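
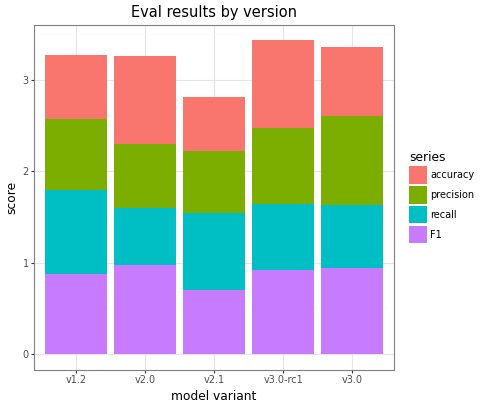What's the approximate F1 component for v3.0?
F1 top ≈ 1.0, bottom ≈ 0.0; segment ≈ 1.0.

≈ 1.0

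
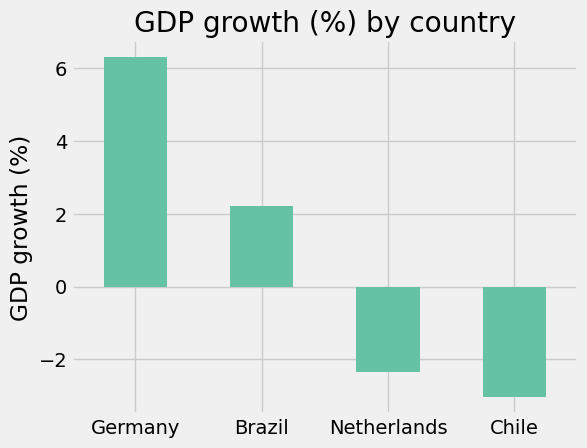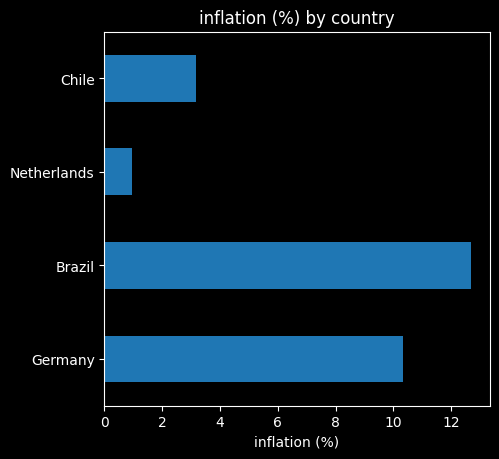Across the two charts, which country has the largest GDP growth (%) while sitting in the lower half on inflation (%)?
Chart 2 median inflation (%) ≈ 6; below-median countries: Netherlands, Chile. Among those, Netherlands has the highest GDP growth (%) (≈ -2).

Netherlands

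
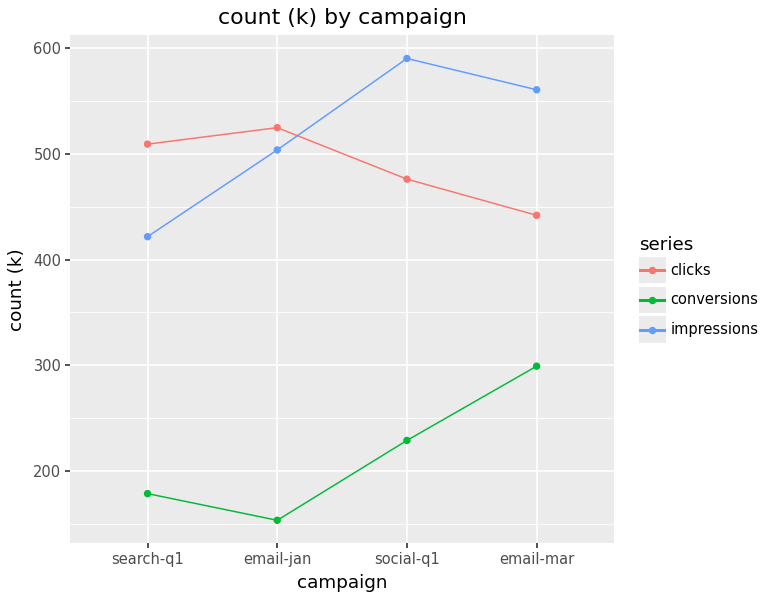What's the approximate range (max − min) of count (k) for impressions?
Max social-q1 ≈ 600, min search-q1 ≈ 400; range ≈ 200.

≈ 200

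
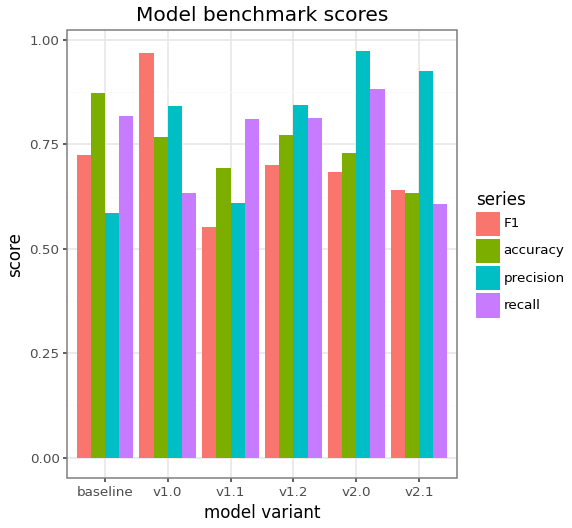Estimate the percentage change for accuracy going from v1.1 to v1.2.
≈ +14.3%

v1.1 ≈ 0.7, v1.2 ≈ 0.8; (0.8 − 0.7) / 0.7 ≈ +14.3%.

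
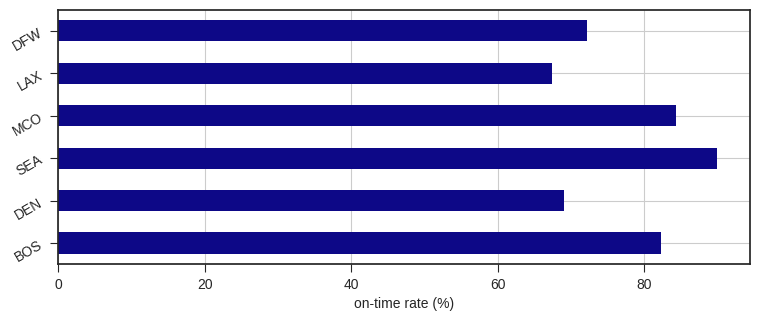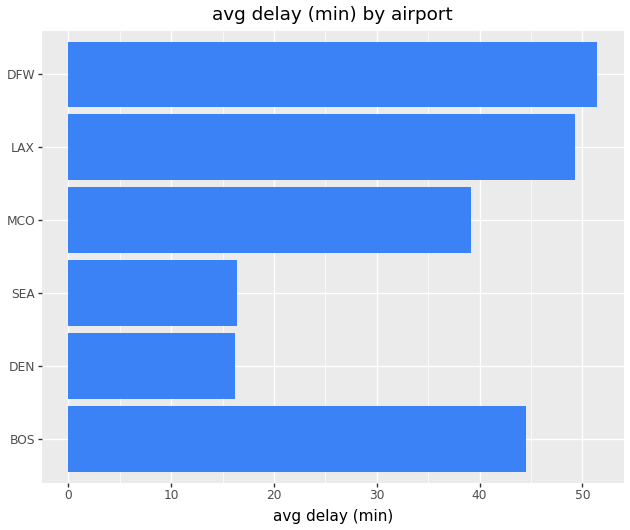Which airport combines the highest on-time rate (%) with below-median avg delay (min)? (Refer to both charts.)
Chart 2 median avg delay (min) ≈ 40; below-median airports: DEN, SEA, MCO. Among those, SEA has the highest on-time rate (%) (≈ 90).

SEA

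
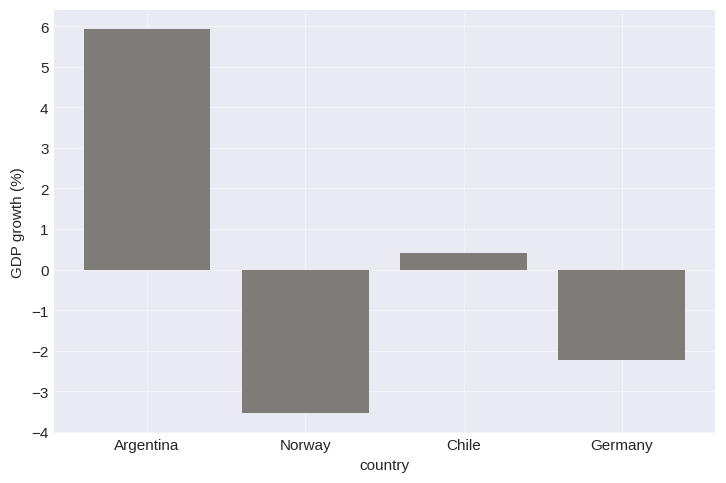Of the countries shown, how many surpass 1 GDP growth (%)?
Above 1: Argentina.

1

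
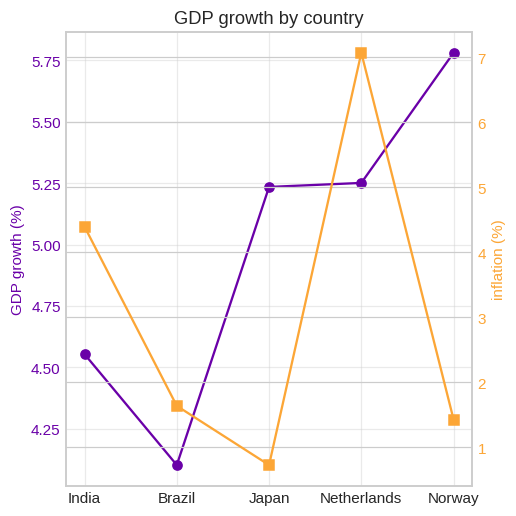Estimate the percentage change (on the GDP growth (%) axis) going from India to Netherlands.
≈ +13%

India ≈ 4.6, Netherlands ≈ 5.2; (5.2 − 4.6) / 4.6 ≈ +13%.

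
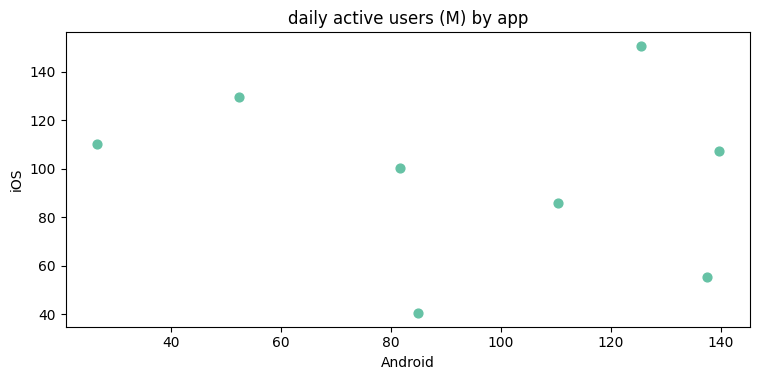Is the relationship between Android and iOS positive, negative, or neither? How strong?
no clear correlation

Points are roughly uncorrelated; weak (|r| ≈ 0.2).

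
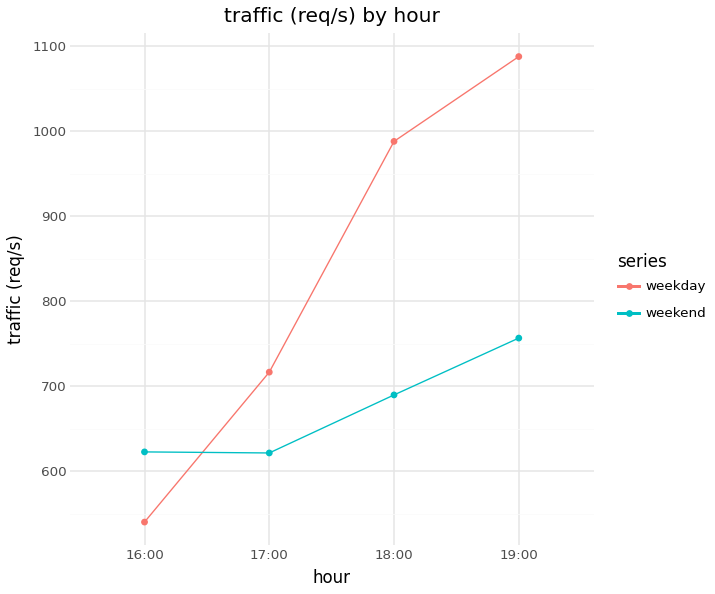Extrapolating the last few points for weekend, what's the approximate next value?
Last three: 600, 700, 750 → slope ≈ 75/step → next ≈ 825.

≈ 825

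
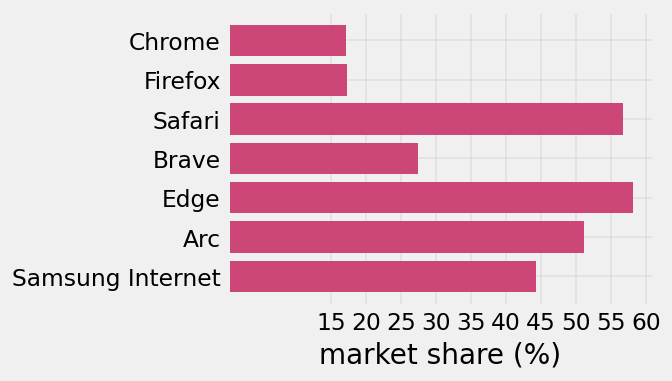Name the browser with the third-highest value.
Top 4: Edge ≈ 60, Safari ≈ 55, Arc ≈ 50, Samsung Internet ≈ 45.

Arc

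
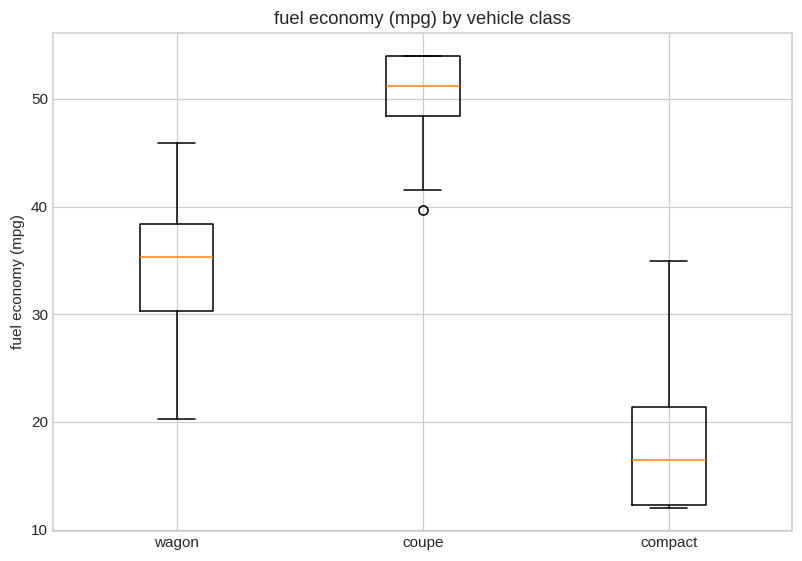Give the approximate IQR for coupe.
Q3 ≈ 55, Q1 ≈ 50; IQR ≈ 5.

≈ 5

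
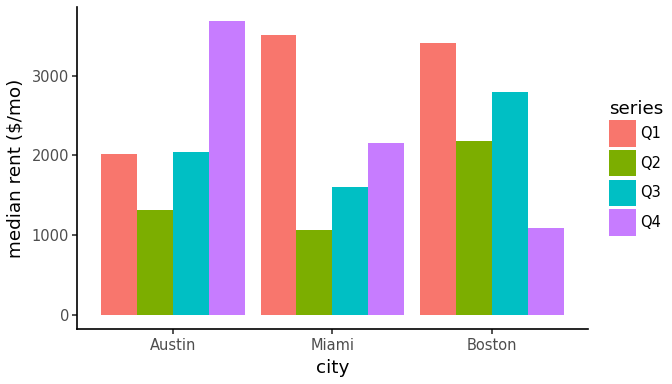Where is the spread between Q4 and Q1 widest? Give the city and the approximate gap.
Boston: Q4 ≈ 1000, Q1 ≈ 3500 → gap ≈ 2500. Next-largest (Austin) is only ≈ 1500.

Boston, ≈ 2500 $/mo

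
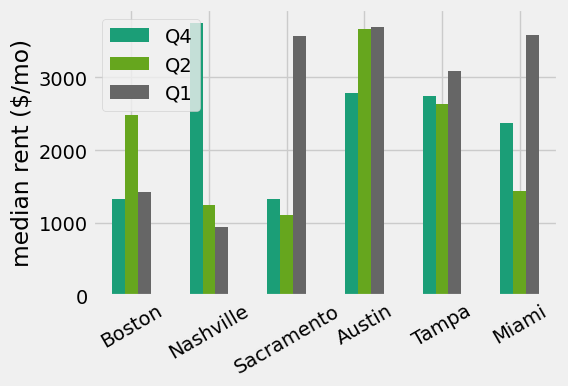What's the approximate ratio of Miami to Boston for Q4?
Miami ≈ 2500, Boston ≈ 1500; 2500/1500 ≈ 1.67.

≈ 1.67×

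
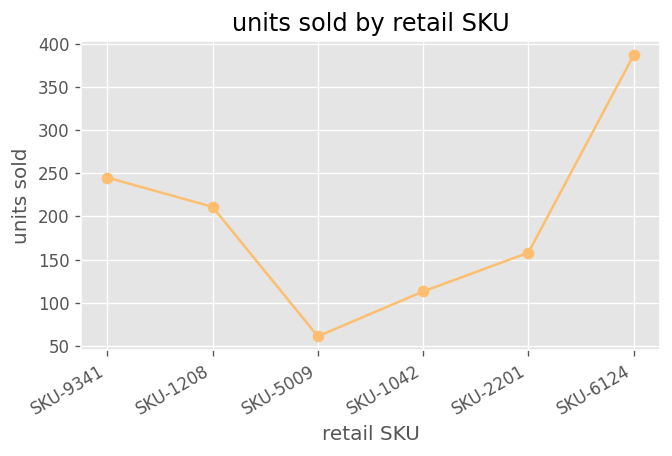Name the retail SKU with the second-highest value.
Top 3: SKU-6124 ≈ 400, SKU-9341 ≈ 250, SKU-1208 ≈ 200.

SKU-9341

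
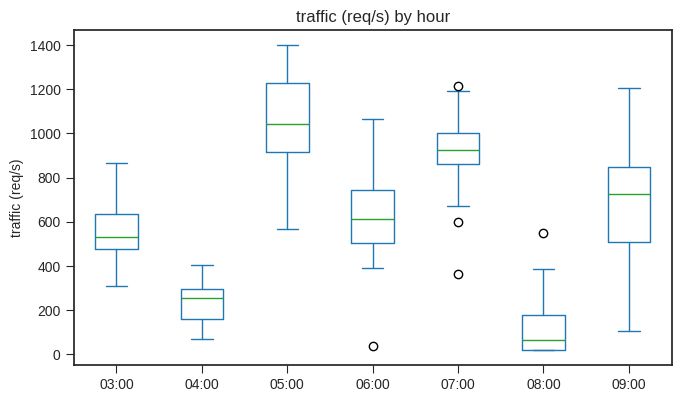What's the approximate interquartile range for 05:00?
Q3 ≈ 1200, Q1 ≈ 900; IQR ≈ 300.

≈ 300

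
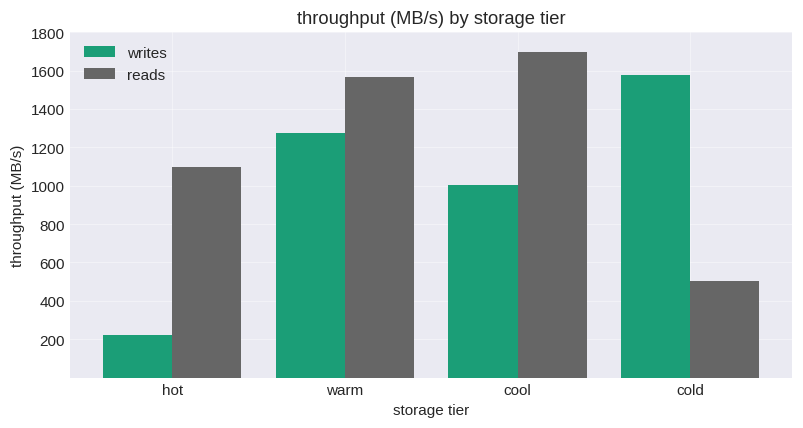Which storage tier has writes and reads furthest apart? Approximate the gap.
cold: writes ≈ 1600, reads ≈ 600 → gap ≈ 1000. Next-largest (hot) is only ≈ 800.

cold, ≈ 1000 MB/s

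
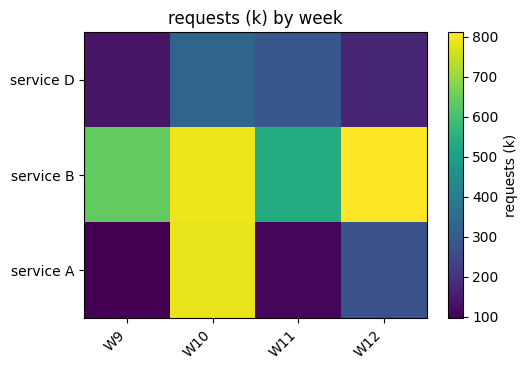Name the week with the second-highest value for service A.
Top 3 for service A: W10 ≈ 800, W12 ≈ 300, W11 ≈ 100.

W12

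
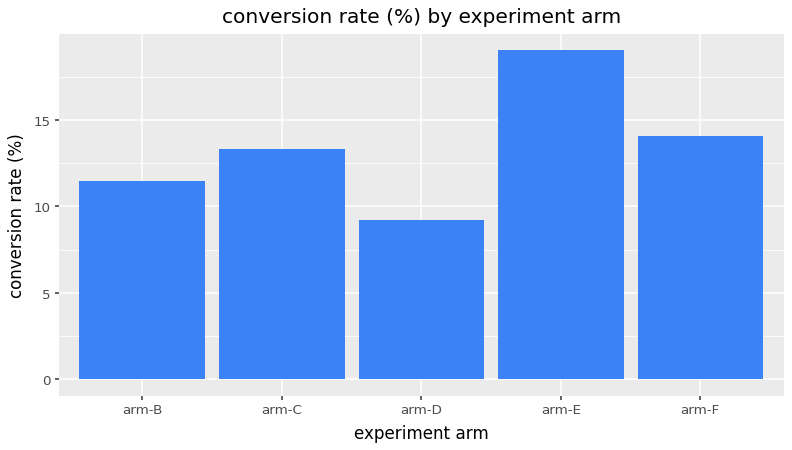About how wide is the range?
≈ 10

Max arm-E ≈ 20, min arm-D ≈ 10; range ≈ 10.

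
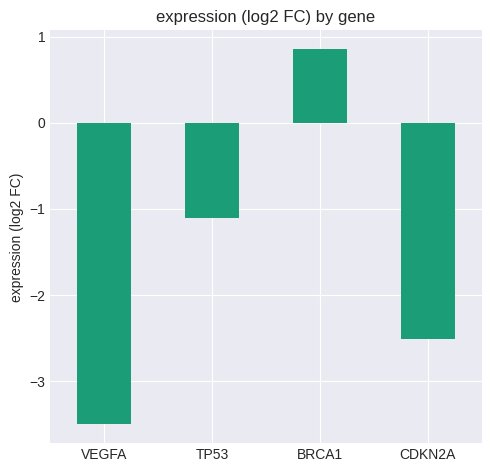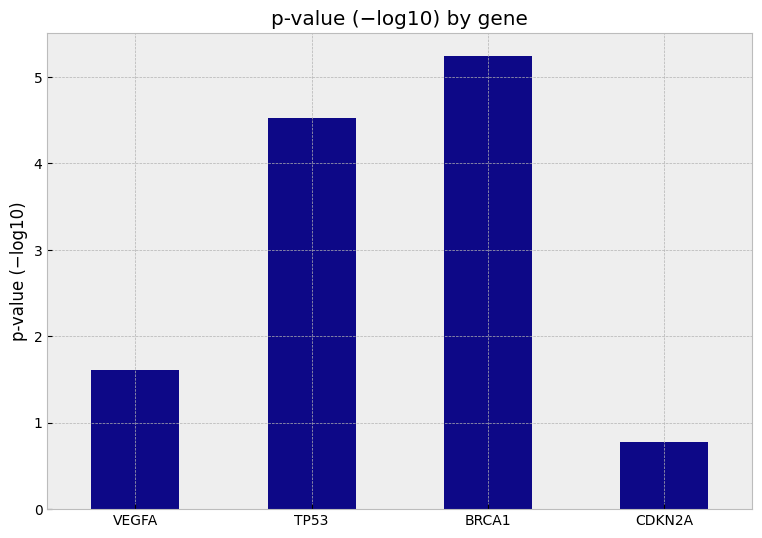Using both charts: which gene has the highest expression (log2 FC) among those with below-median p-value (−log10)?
Chart 2 median p-value (−log10) ≈ 3; below-median genes: VEGFA, CDKN2A. Among those, CDKN2A has the highest expression (log2 FC) (≈ -2.5).

CDKN2A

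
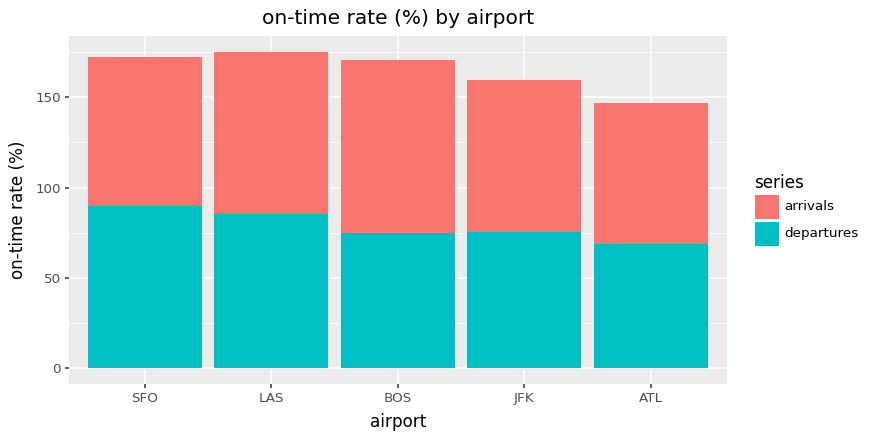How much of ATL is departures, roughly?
departures top ≈ 60, bottom ≈ 0; segment ≈ 60.

≈ 60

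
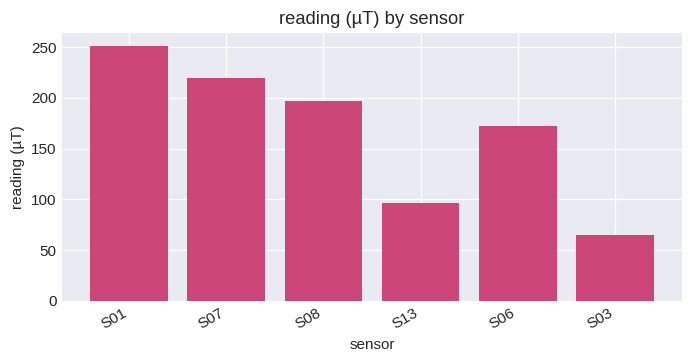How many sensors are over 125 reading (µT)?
4

Above 125: S01, S07, S08, S06.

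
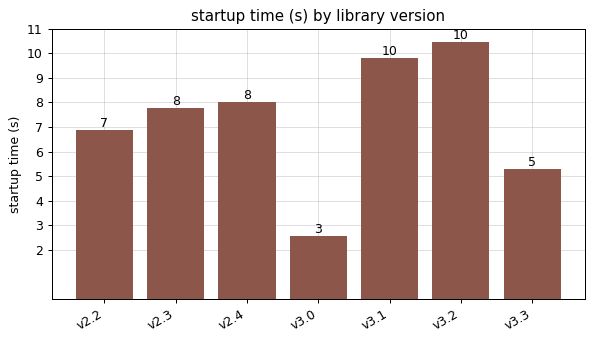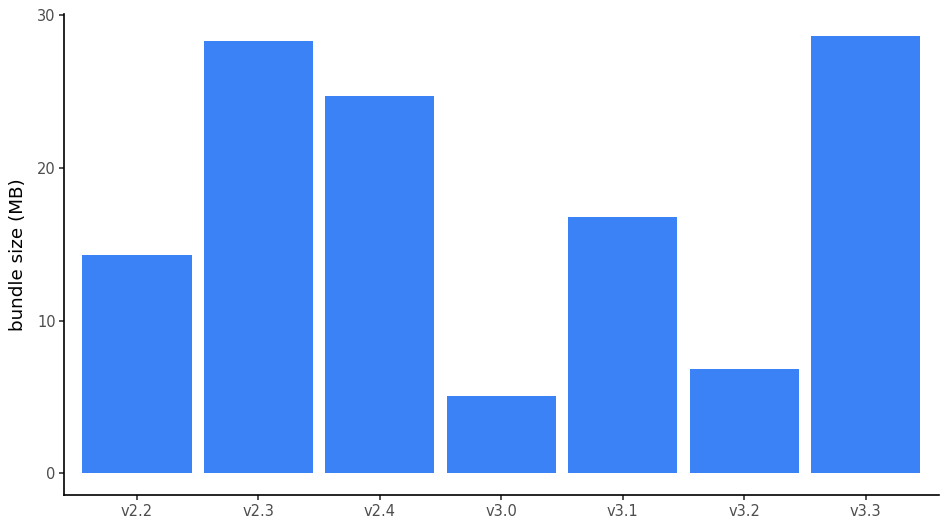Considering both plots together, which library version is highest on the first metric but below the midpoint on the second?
v3.2

Chart 2 median bundle size (MB) ≈ 15; below-median library versions: v2.2, v3.0, v3.2. Among those, v3.2 has the highest startup time (s) (≈ 10).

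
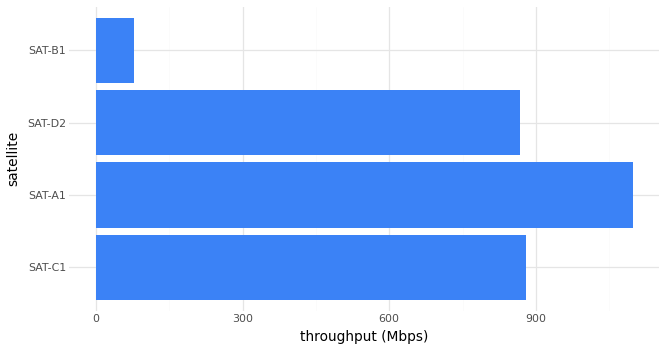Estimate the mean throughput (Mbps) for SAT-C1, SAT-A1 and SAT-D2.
≈ 967

(900 + 1100 + 900) / 3 ≈ 967.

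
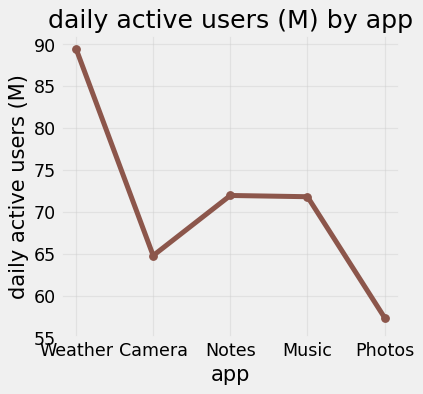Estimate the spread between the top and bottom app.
Max Weather ≈ 90, min Photos ≈ 55; range ≈ 35.

≈ 35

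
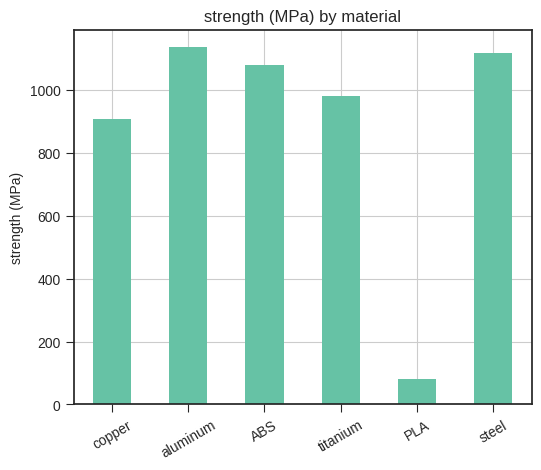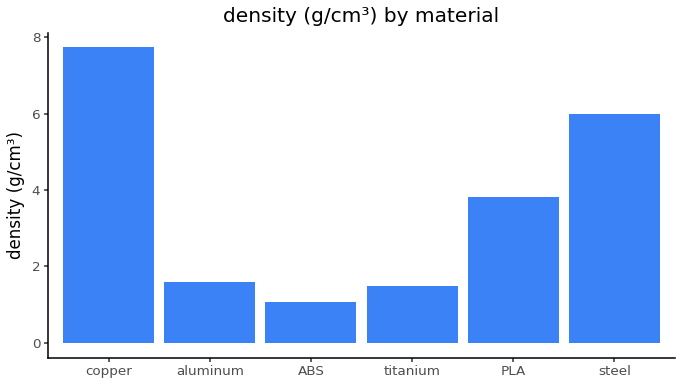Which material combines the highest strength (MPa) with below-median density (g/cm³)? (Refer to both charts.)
aluminum

Chart 2 median density (g/cm³) ≈ 3; below-median materials: aluminum, ABS, titanium. Among those, aluminum has the highest strength (MPa) (≈ 1200).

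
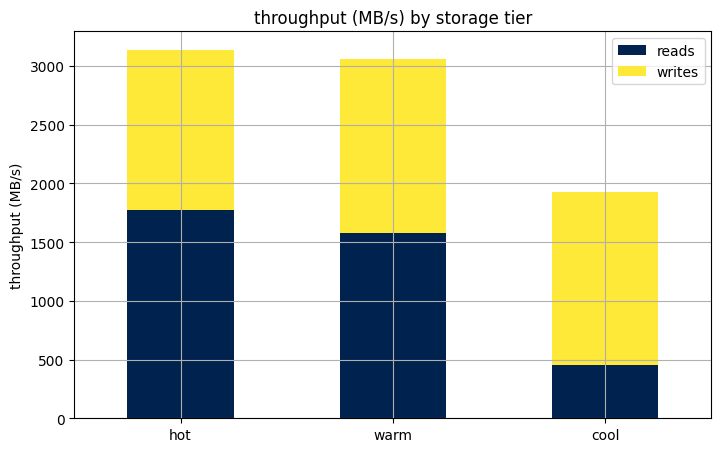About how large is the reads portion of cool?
≈ 500

reads top ≈ 500, bottom ≈ 0; segment ≈ 500.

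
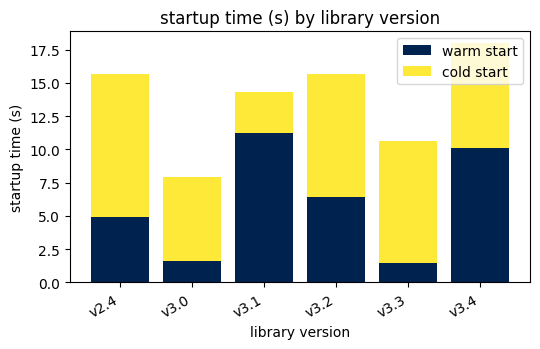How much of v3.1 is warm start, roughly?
warm start top ≈ 12, bottom ≈ 0; segment ≈ 12.

≈ 12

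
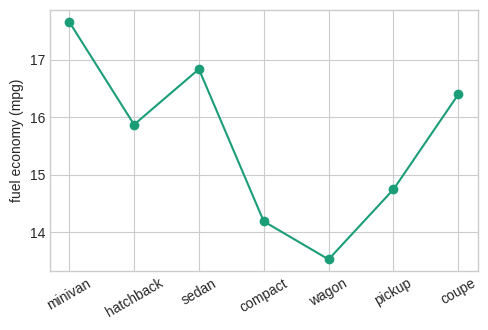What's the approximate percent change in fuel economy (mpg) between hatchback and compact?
≈ -12.5%

hatchback ≈ 16.0, compact ≈ 14.0; (14.0 − 16.0) / 16.0 ≈ -12.5%.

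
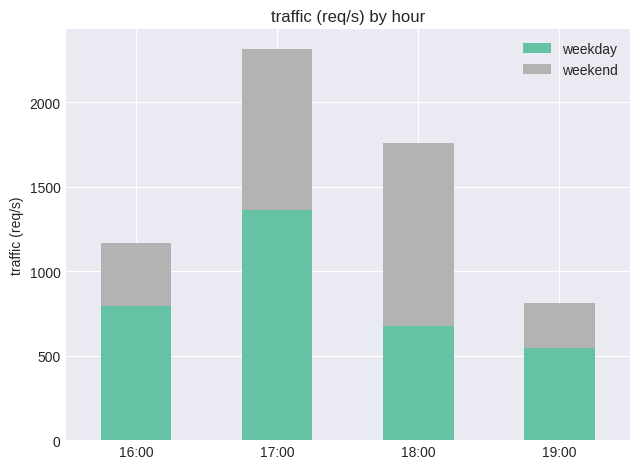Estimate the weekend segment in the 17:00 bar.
weekend top ≈ 2400, bottom ≈ 1400; segment ≈ 1000.

≈ 1000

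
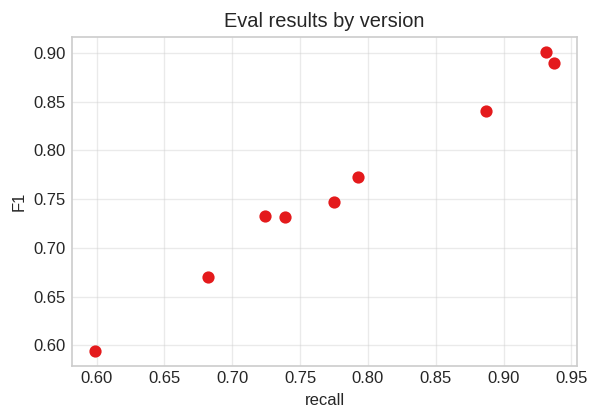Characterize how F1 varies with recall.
Points are positively correlated; strong (|r| ≈ 1.0).

positive, strong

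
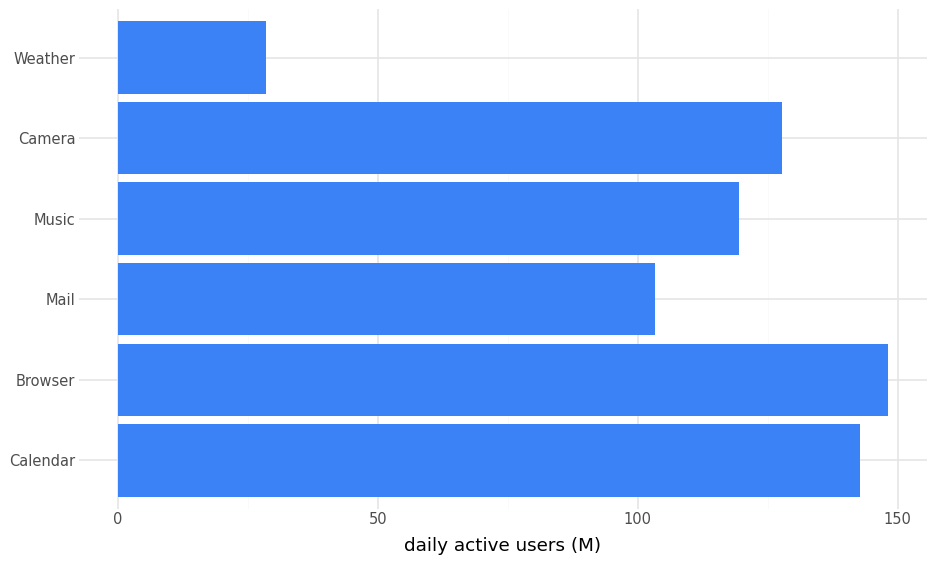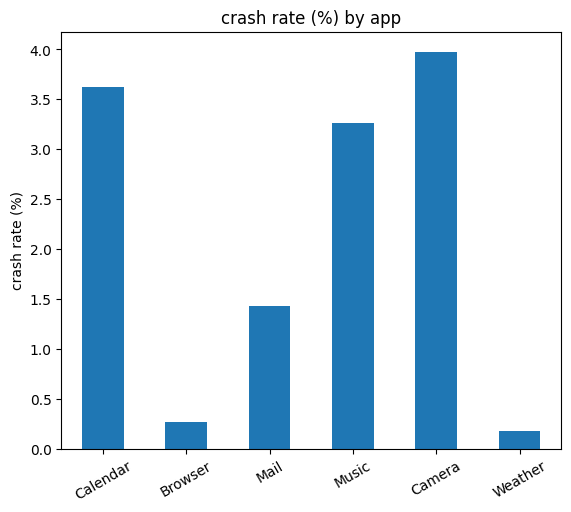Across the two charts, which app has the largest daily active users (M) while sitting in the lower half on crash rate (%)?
Browser

Chart 2 median crash rate (%) ≈ 2.5; below-median apps: Browser, Mail, Weather. Among those, Browser has the highest daily active users (M) (≈ 140).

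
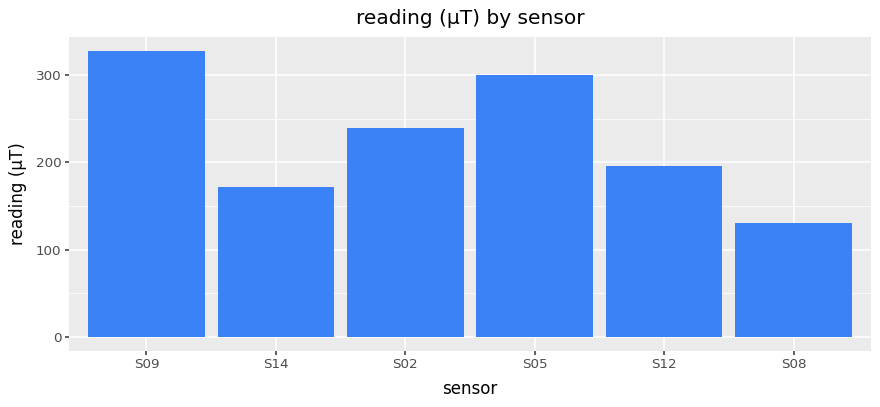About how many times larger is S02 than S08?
S02 ≈ 250, S08 ≈ 150; 250/150 ≈ 1.67.

≈ 1.67×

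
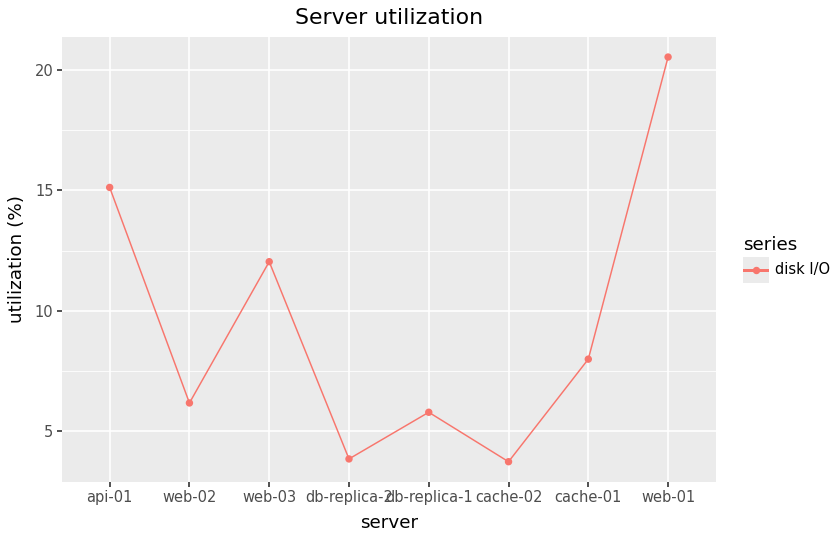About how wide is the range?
Max web-01 ≈ 20, min cache-02 ≈ 4; range ≈ 16.

≈ 16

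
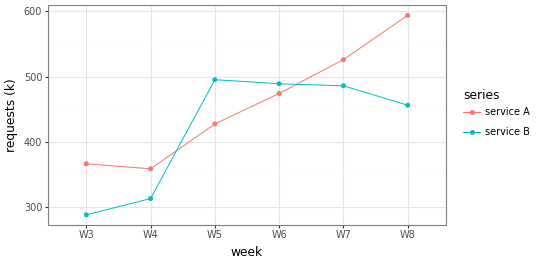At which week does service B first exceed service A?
W4: service B ≈ 300 vs service A ≈ 350 (not yet); W5: service B ≈ 500 vs service A ≈ 450 (first crossover).

W5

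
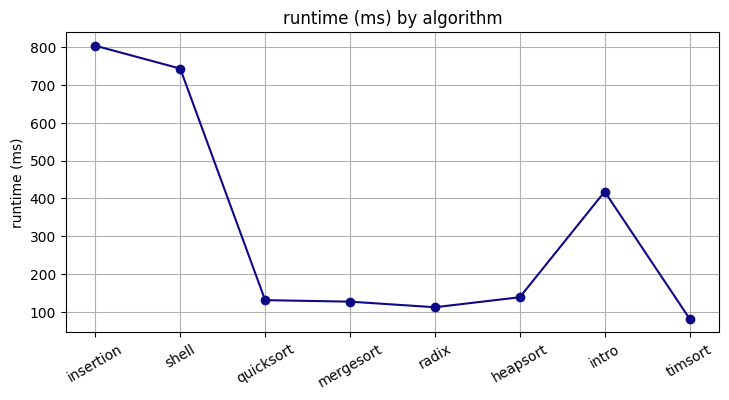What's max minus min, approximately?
≈ 700

Max insertion ≈ 800, min timsort ≈ 100; range ≈ 700.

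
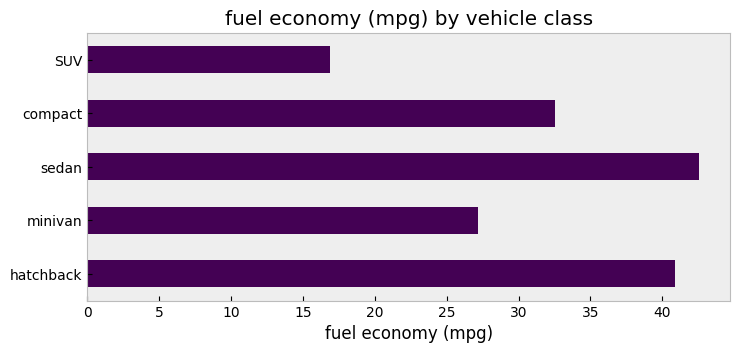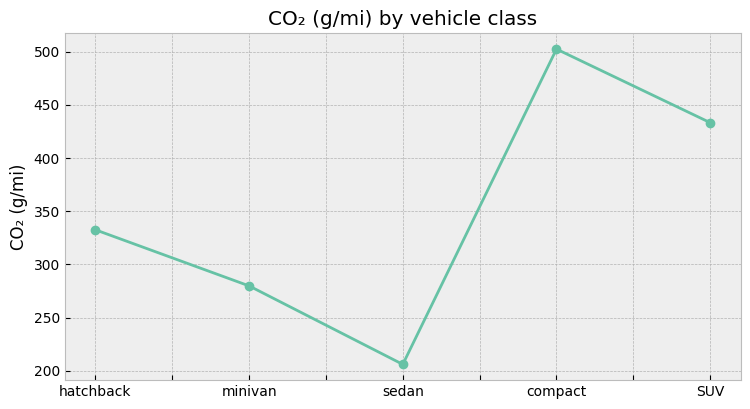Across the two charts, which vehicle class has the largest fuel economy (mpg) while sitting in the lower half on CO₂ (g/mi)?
Chart 2 median CO₂ (g/mi) ≈ 350; below-median vehicle classes: minivan, sedan. Among those, sedan has the highest fuel economy (mpg) (≈ 45).

sedan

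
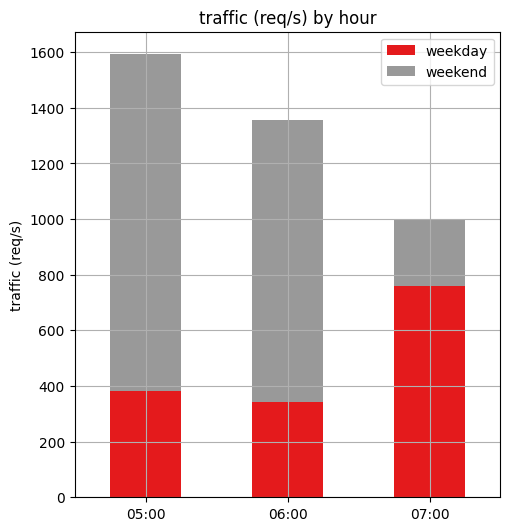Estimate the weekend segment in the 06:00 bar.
≈ 1000

weekend top ≈ 1400, bottom ≈ 400; segment ≈ 1000.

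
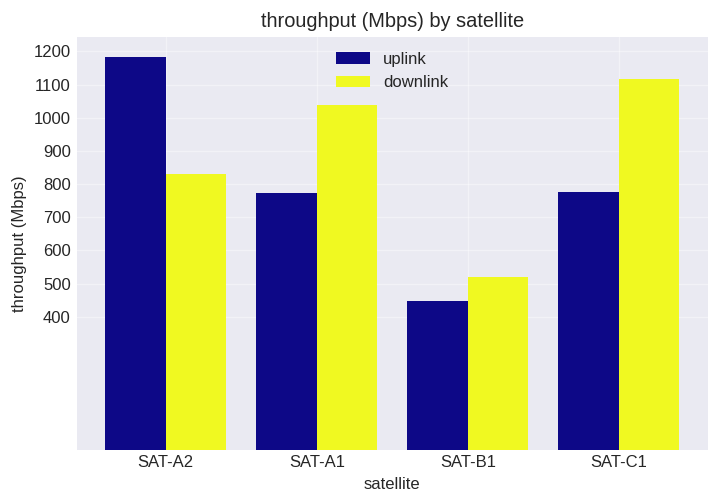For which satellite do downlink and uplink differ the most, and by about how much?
SAT-A2, ≈ 400 Mbps

SAT-A2: downlink ≈ 800, uplink ≈ 1200 → gap ≈ 400. Next-largest (SAT-C1) is only ≈ 300.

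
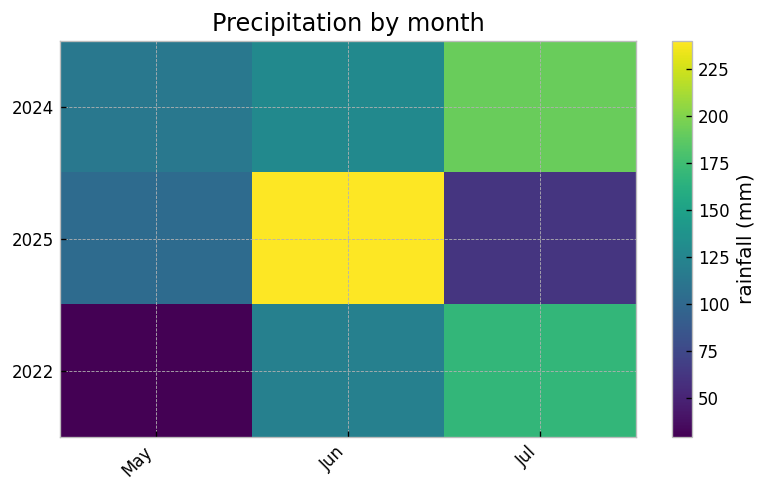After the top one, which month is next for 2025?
May

Top 3 for 2025: Jun ≈ 240, May ≈ 100, Jul ≈ 60.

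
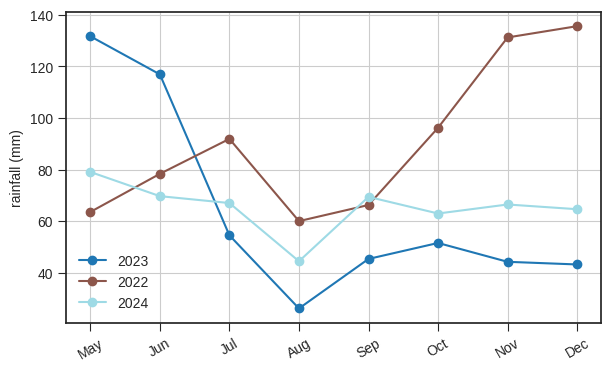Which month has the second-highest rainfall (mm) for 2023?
Jun

Top 3 for 2023: May ≈ 130, Jun ≈ 120, Jul ≈ 50.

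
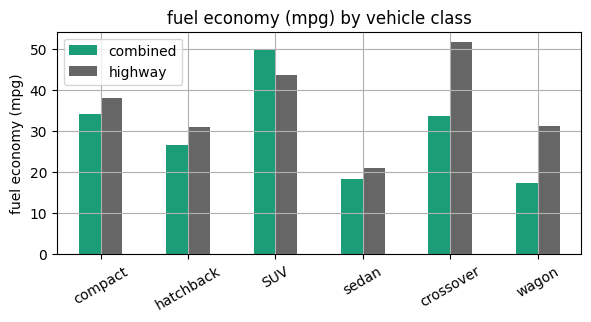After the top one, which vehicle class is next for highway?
Top 3 for highway: crossover ≈ 50, SUV ≈ 45, compact ≈ 40.

SUV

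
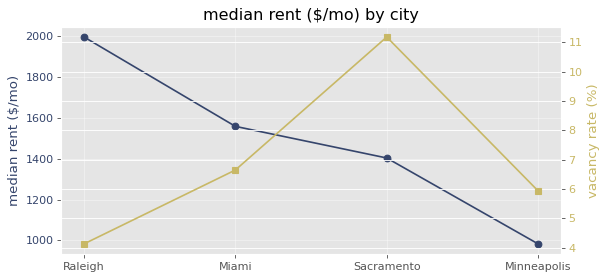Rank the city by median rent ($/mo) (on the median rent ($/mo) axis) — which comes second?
Top 3 (on the median rent ($/mo) axis): Raleigh ≈ 2000, Miami ≈ 1600, Sacramento ≈ 1400.

Miami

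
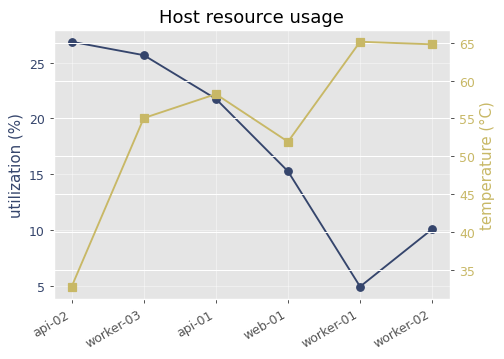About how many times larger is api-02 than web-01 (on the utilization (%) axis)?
api-02 ≈ 26, web-01 ≈ 16; 26/16 ≈ 1.62.

≈ 1.62×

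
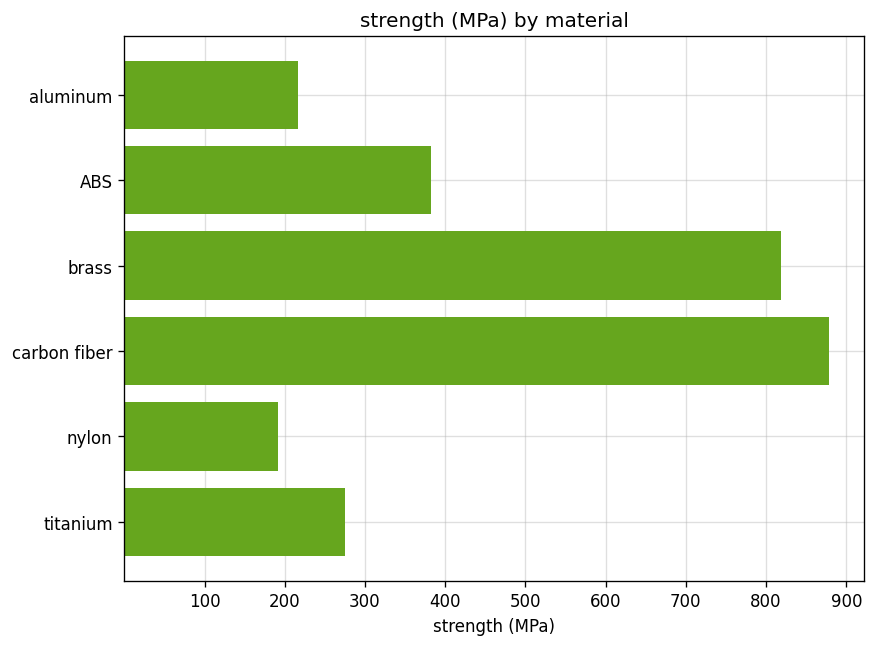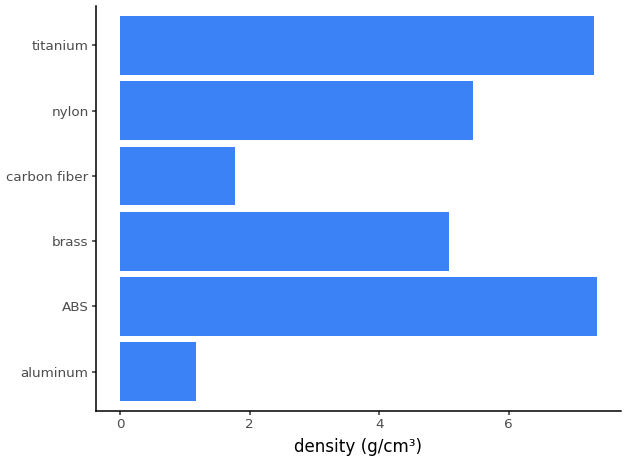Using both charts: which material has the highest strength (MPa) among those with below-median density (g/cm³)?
carbon fiber

Chart 2 median density (g/cm³) ≈ 5; below-median materials: aluminum, brass, carbon fiber. Among those, carbon fiber has the highest strength (MPa) (≈ 900).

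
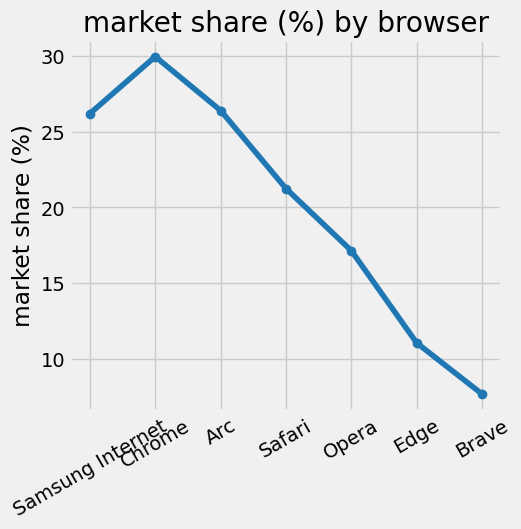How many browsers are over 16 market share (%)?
Above 16: Samsung Internet, Chrome, Arc, Safari, Opera.

5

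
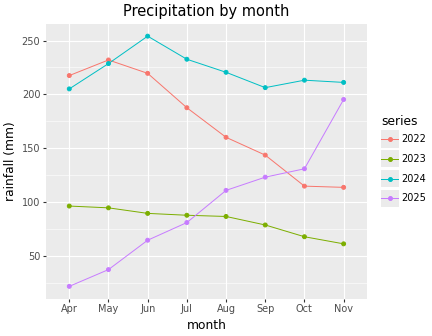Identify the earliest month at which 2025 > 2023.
Jul: 2025 ≈ 80 vs 2023 ≈ 80 (not yet); Aug: 2025 ≈ 120 vs 2023 ≈ 80 (first crossover).

Aug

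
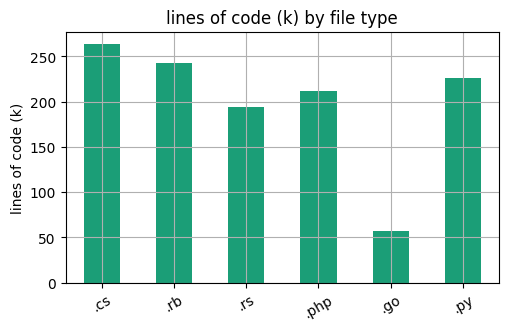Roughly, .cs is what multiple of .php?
.cs ≈ 275, .php ≈ 200; 275/200 ≈ 1.38.

≈ 1.38×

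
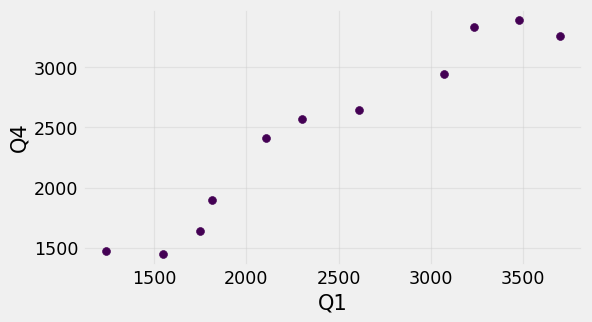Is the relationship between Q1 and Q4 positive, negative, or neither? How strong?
Points are positively correlated; strong (|r| ≈ 1.0).

positive, strong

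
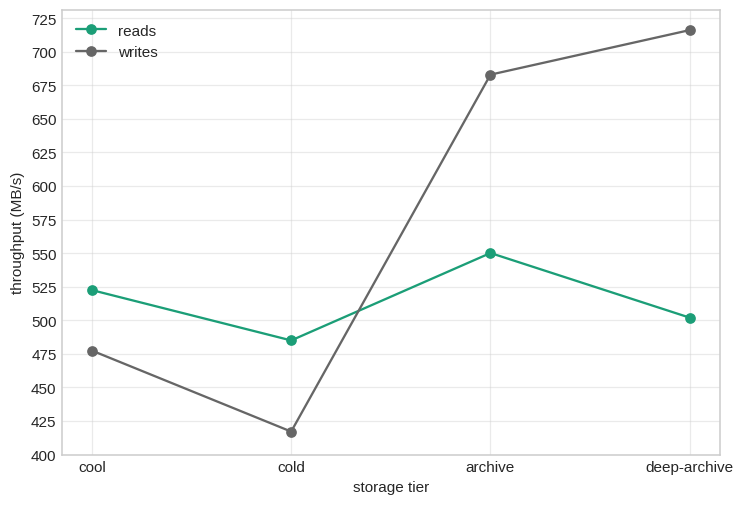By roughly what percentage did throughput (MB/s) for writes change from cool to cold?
≈ -10.5%

cool ≈ 475, cold ≈ 425; (425 − 475) / 475 ≈ -10.5%.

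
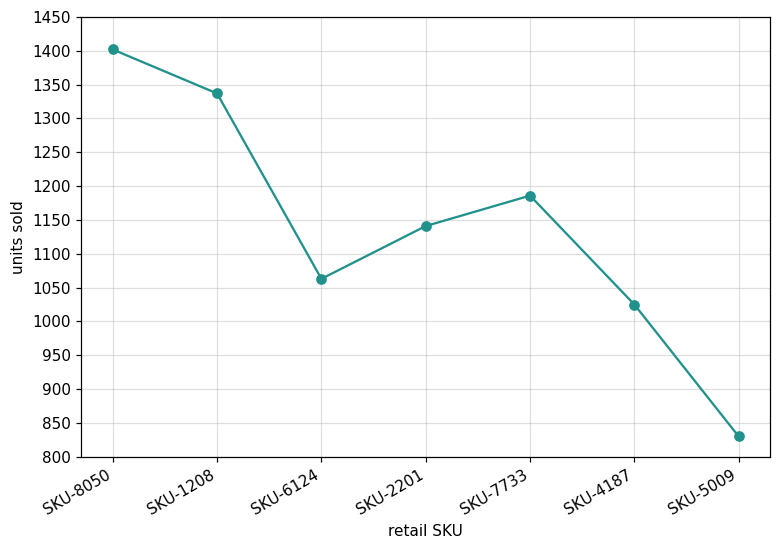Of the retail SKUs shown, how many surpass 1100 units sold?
4

Above 1100: SKU-8050, SKU-1208, SKU-2201, SKU-7733.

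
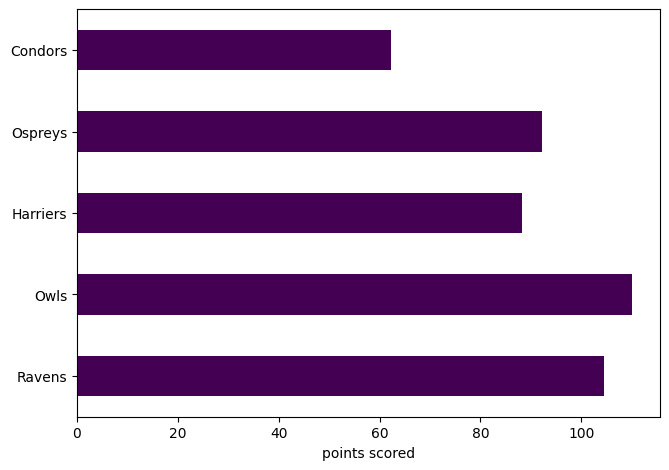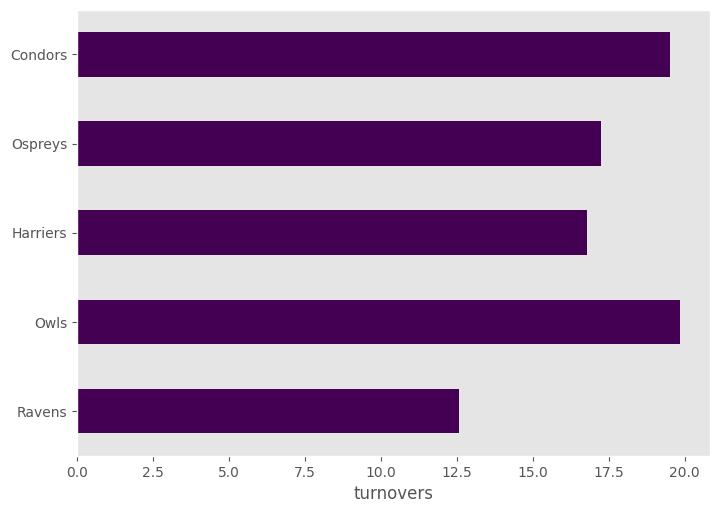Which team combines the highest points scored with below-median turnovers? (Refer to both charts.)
Chart 2 median turnovers ≈ 18; below-median teams: Ravens, Harriers. Among those, Ravens has the highest points scored (≈ 100).

Ravens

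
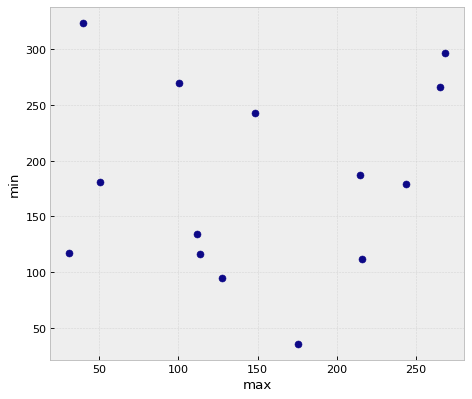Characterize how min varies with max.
Points are roughly uncorrelated; weak (|r| ≈ 0.1).

no clear correlation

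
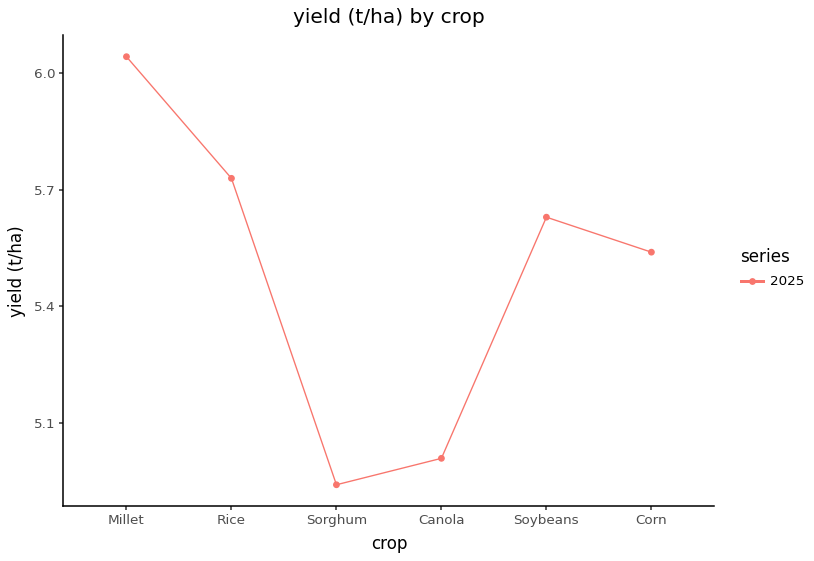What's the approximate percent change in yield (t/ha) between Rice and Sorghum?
Rice ≈ 5.7, Sorghum ≈ 4.9; (4.9 − 5.7) / 5.7 ≈ -14%.

≈ -14%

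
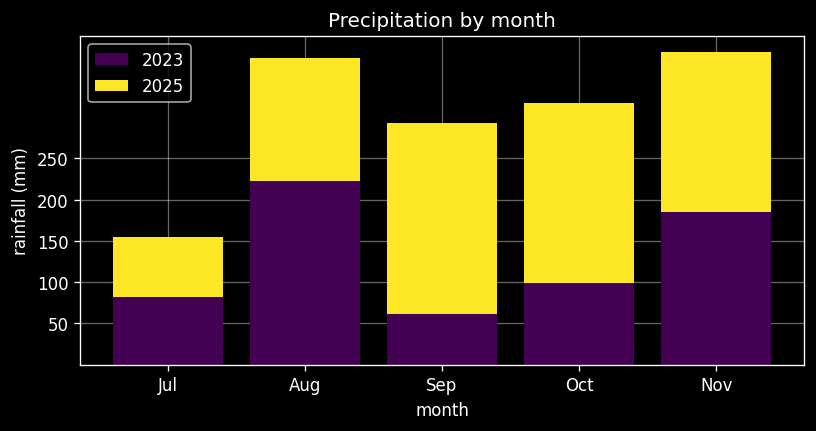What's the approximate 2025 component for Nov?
≈ 200

2025 top ≈ 400, bottom ≈ 200; segment ≈ 200.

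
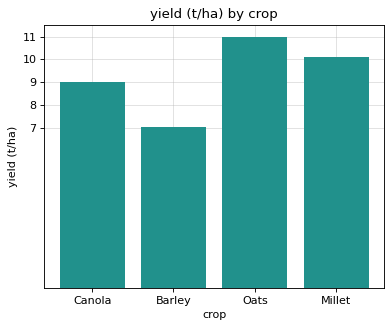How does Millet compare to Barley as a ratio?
≈ 1.43×

Millet ≈ 10, Barley ≈ 7; 10/7 ≈ 1.43.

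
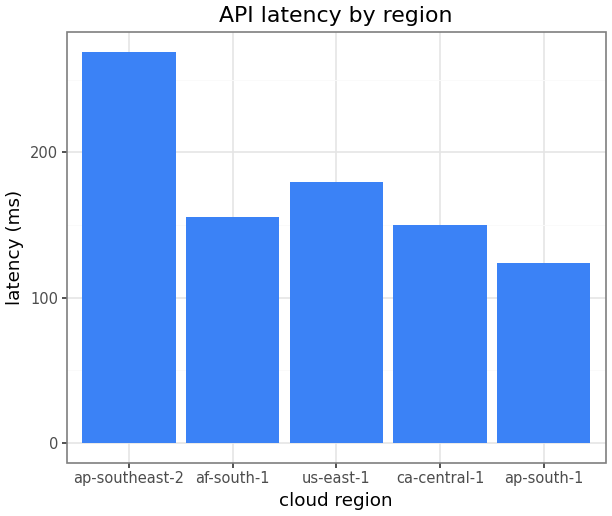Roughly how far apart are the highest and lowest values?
≈ 150

Max ap-southeast-2 ≈ 275, min ap-south-1 ≈ 125; range ≈ 150.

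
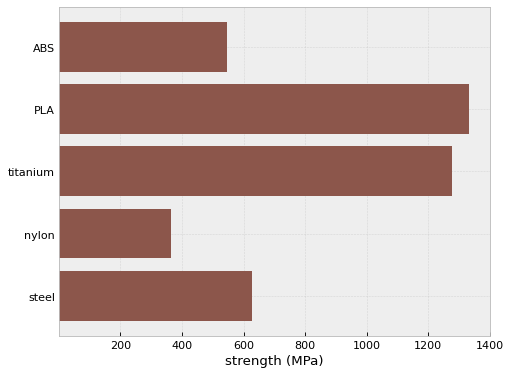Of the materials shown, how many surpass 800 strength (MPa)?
Above 800: PLA, titanium.

2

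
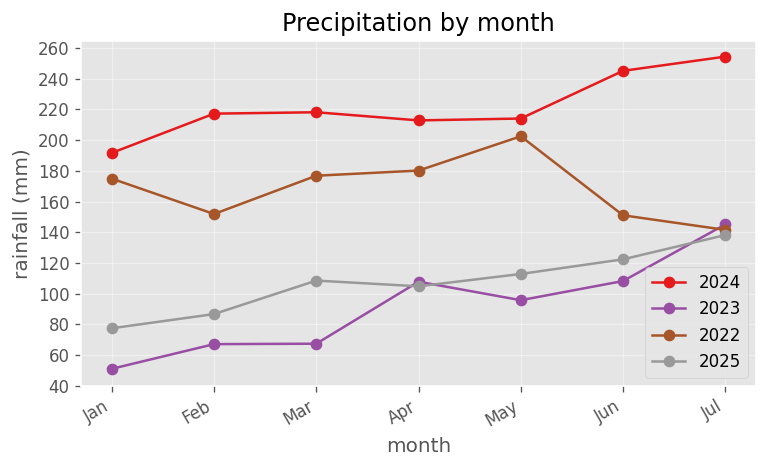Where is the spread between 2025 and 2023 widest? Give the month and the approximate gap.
Mar: 2025 ≈ 100, 2023 ≈ 60 → gap ≈ 40. Next-largest (Jan) is only ≈ 20.

Mar, ≈ 40 mm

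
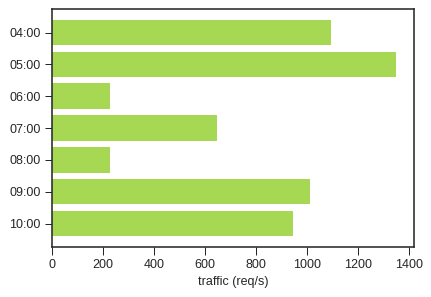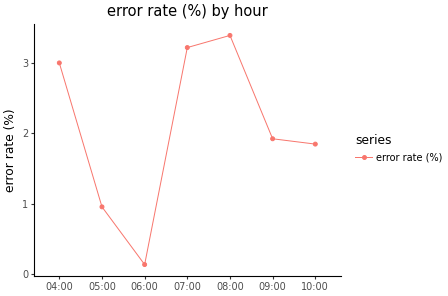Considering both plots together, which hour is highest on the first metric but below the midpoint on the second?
Chart 2 median error rate (%) ≈ 2; below-median hours: 05:00, 06:00, 10:00. Among those, 05:00 has the highest traffic (req/s) (≈ 1400).

05:00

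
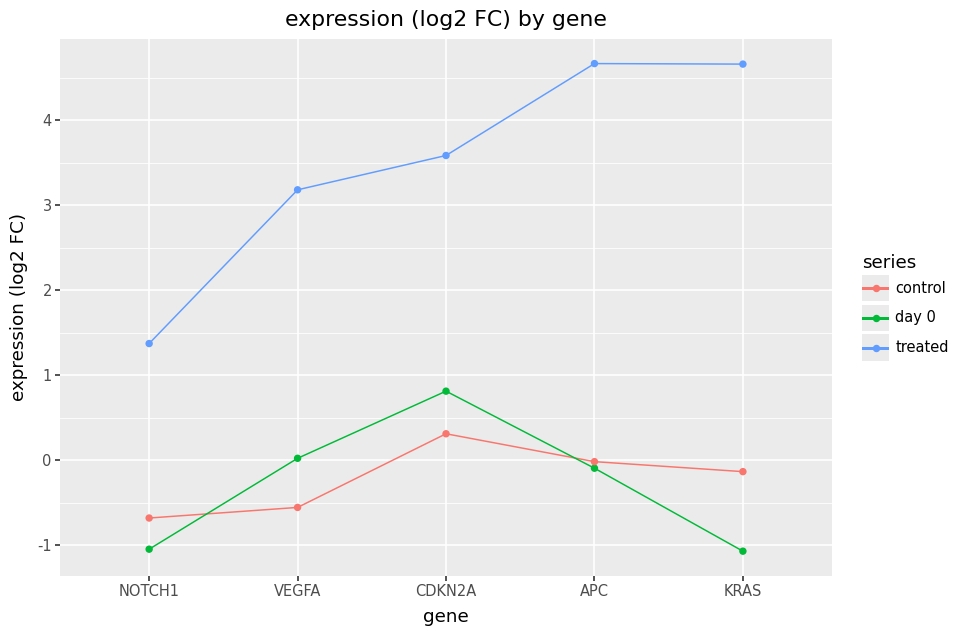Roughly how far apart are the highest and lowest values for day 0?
≈ 2.0

Max CDKN2A ≈ 1.0, min KRAS ≈ -1.0; range ≈ 2.0.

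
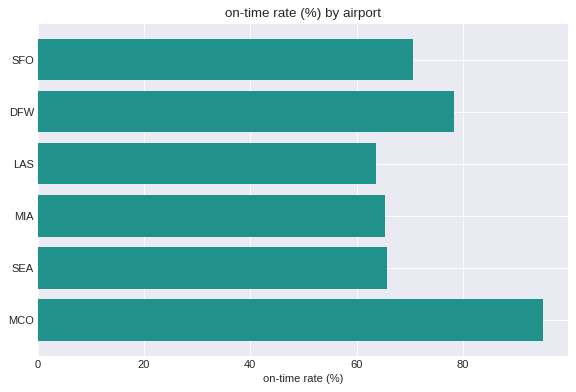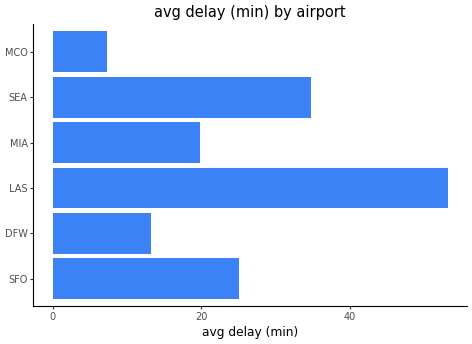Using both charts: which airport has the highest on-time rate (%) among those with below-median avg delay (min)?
MCO

Chart 2 median avg delay (min) ≈ 20; below-median airports: DFW, MIA, MCO. Among those, MCO has the highest on-time rate (%) (≈ 100).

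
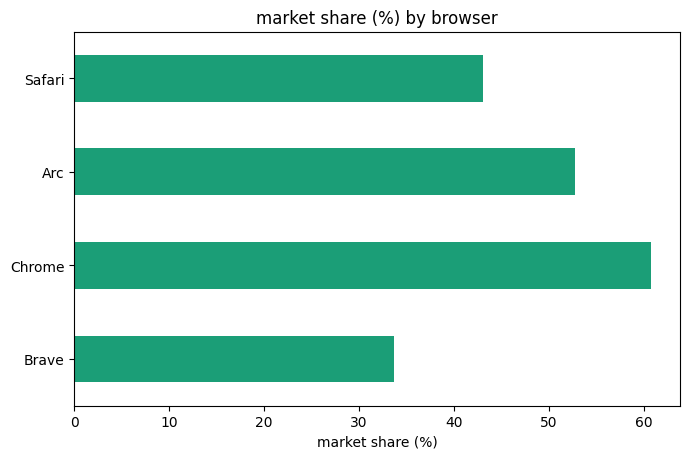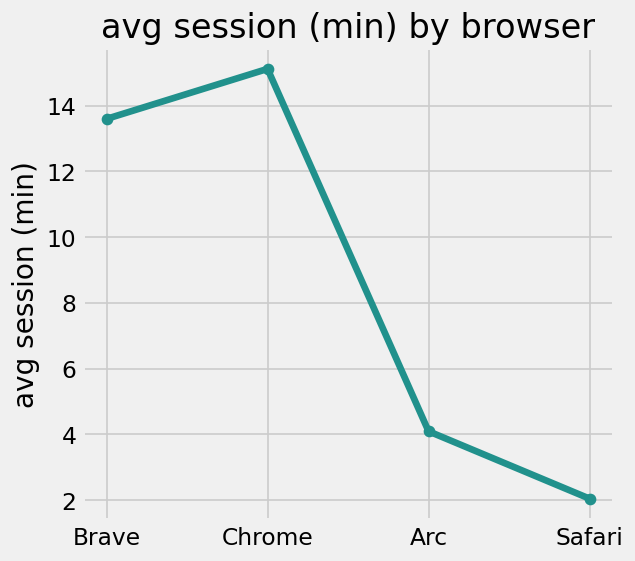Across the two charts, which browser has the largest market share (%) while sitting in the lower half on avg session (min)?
Chart 2 median avg session (min) ≈ 8; below-median browsers: Arc, Safari. Among those, Arc has the highest market share (%) (≈ 50).

Arc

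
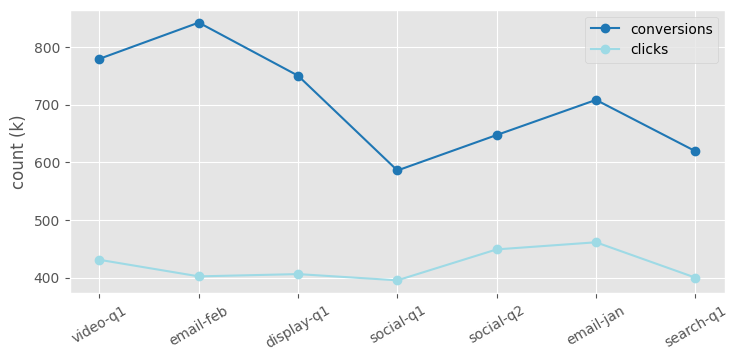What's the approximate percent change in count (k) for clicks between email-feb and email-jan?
email-feb ≈ 400, email-jan ≈ 450; (450 − 400) / 400 ≈ +12.5%.

≈ +12.5%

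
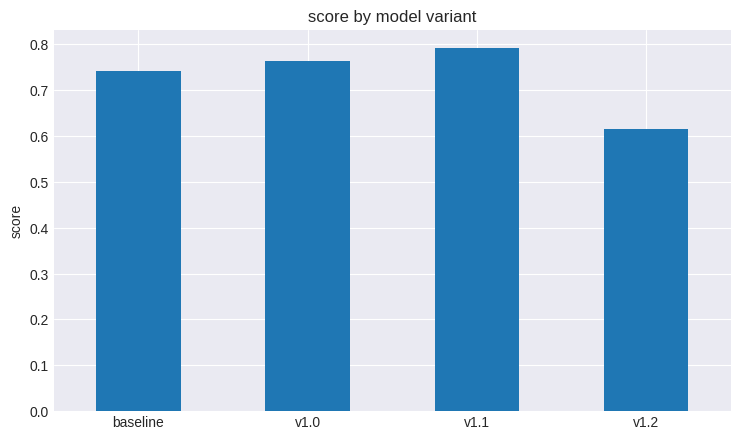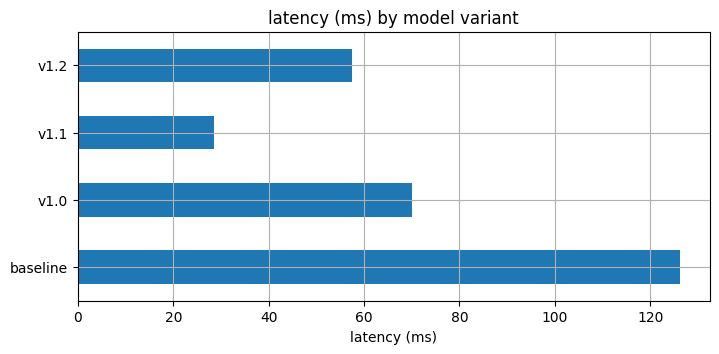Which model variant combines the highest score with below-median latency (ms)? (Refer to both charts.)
Chart 2 median latency (ms) ≈ 60; below-median model variants: v1.1, v1.2. Among those, v1.1 has the highest score (≈ 0.8).

v1.1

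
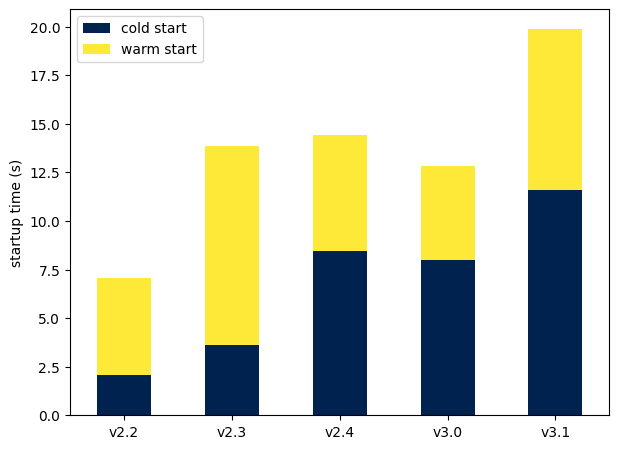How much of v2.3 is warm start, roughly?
warm start top ≈ 14, bottom ≈ 4; segment ≈ 10.

≈ 10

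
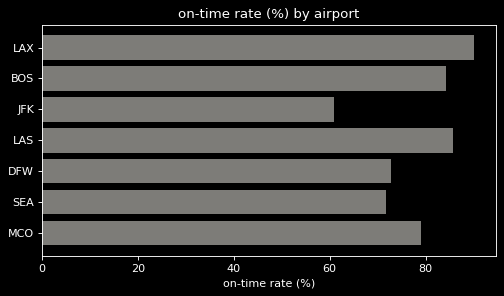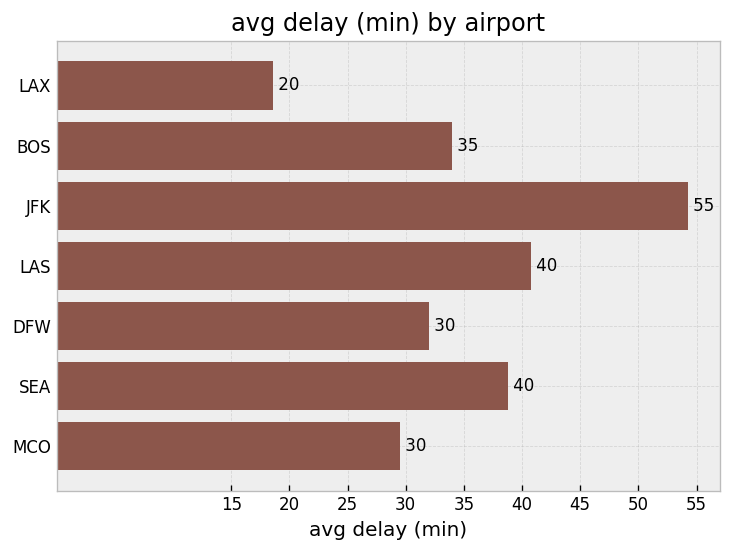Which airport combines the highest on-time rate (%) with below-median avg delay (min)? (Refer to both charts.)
LAX

Chart 2 median avg delay (min) ≈ 35; below-median airports: LAX, DFW, MCO. Among those, LAX has the highest on-time rate (%) (≈ 90).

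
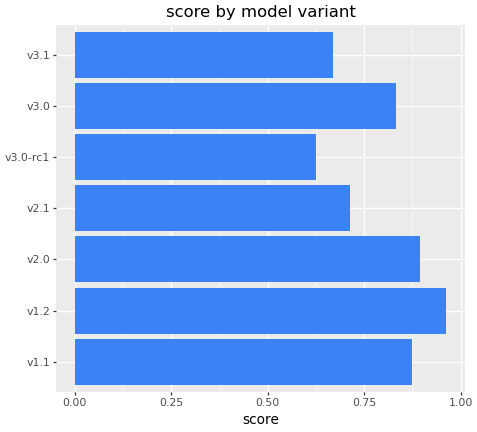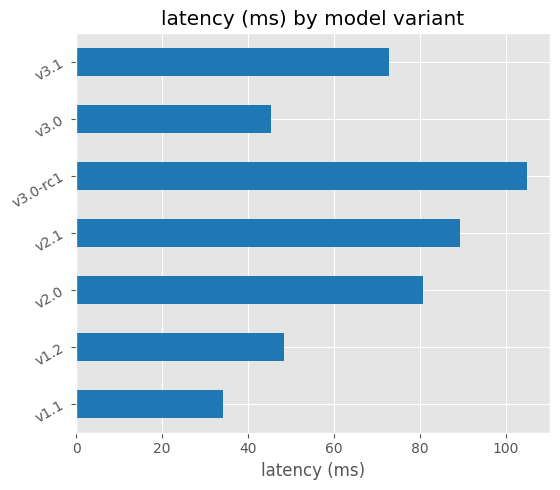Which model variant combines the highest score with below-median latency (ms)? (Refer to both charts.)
Chart 2 median latency (ms) ≈ 70; below-median model variants: v1.1, v1.2, v3.0. Among those, v1.2 has the highest score (≈ 1).

v1.2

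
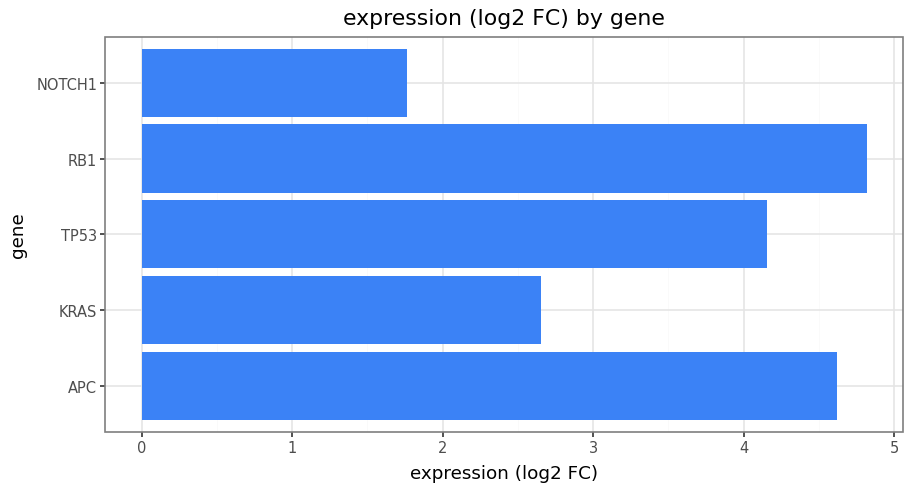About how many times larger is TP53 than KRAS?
TP53 ≈ 4.0, KRAS ≈ 2.5; 4.0/2.5 ≈ 1.6.

≈ 1.6×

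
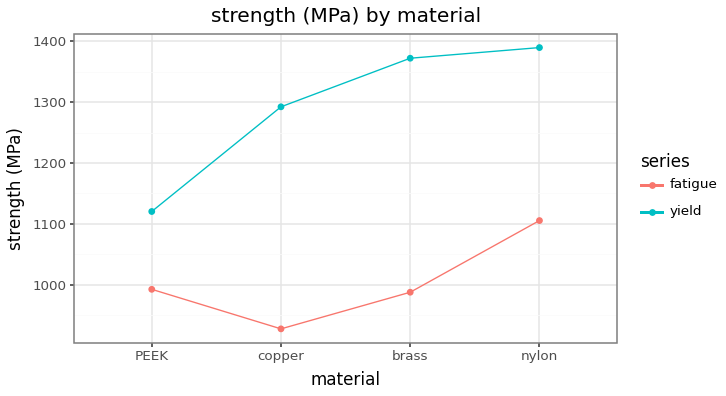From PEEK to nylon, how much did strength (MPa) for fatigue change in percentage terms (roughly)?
≈ +10%

PEEK ≈ 1000, nylon ≈ 1100; (1100 − 1000) / 1000 ≈ +10%.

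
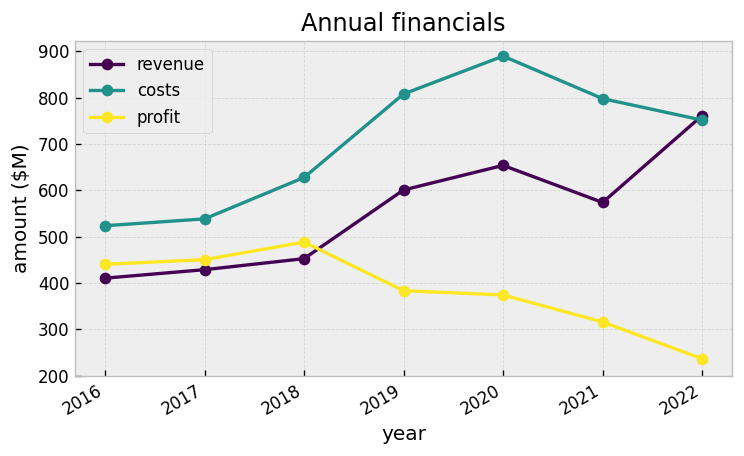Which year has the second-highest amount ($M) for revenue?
Top 3 for revenue: 2022 ≈ 800, 2020 ≈ 700, 2019 ≈ 600.

2020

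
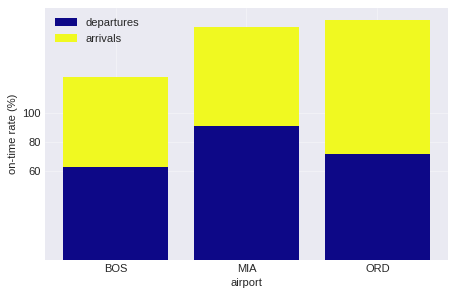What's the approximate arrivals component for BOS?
≈ 60

arrivals top ≈ 120, bottom ≈ 60; segment ≈ 60.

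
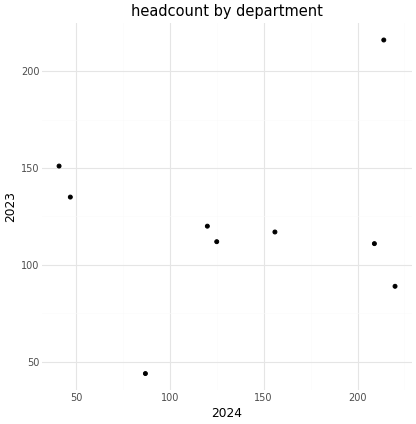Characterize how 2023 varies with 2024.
no clear correlation

Points are roughly uncorrelated; weak (|r| ≈ 0.1).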